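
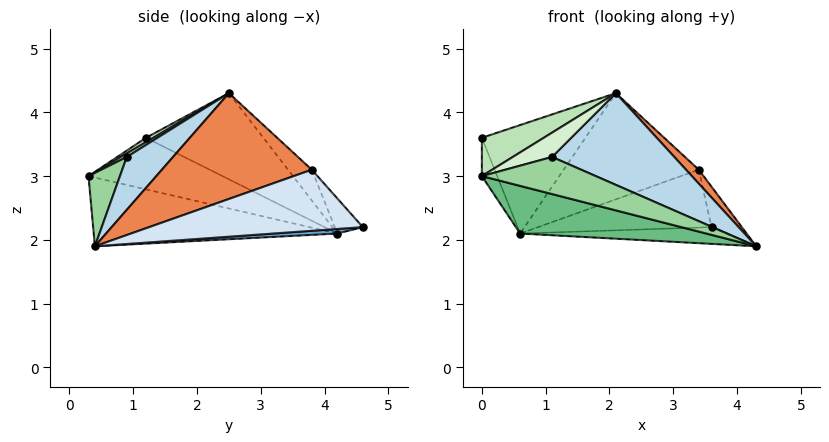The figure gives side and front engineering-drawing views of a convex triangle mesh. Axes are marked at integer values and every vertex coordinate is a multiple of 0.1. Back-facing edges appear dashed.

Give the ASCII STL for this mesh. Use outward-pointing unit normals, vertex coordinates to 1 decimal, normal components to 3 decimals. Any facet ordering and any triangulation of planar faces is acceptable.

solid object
 facet normal 0.023 0.075 -0.997
  outer loop
   vertex 0.6 4.2 2.1
   vertex 3.6 4.6 2.2
   vertex 4.3 0.4 1.9
  endloop
 endfacet
 facet normal -0.525 0.462 0.715
  outer loop
   vertex 0.6 4.2 2.1
   vertex 0.0 1.2 3.6
   vertex 2.1 2.5 4.3
  endloop
 endfacet
 facet normal 0.233 -0.616 0.753
  outer loop
   vertex 1.1 0.9 3.3
   vertex 4.3 0.4 1.9
   vertex 2.1 2.5 4.3
  endloop
 endfacet
 facet normal 0.936 0.133 0.326
  outer loop
   vertex 3.4 3.8 3.1
   vertex 4.3 0.4 1.9
   vertex 3.6 4.6 2.2
  endloop
 endfacet
 facet normal 0.709 -0.060 0.703
  outer loop
   vertex 3.4 3.8 3.1
   vertex 2.1 2.5 4.3
   vertex 4.3 0.4 1.9
  endloop
 endfacet
 facet normal -0.122 0.755 0.644
  outer loop
   vertex 3.4 3.8 3.1
   vertex 3.6 4.6 2.2
   vertex 0.6 4.2 2.1
  endloop
 endfacet
 facet normal -0.130 0.740 0.660
  outer loop
   vertex 3.4 3.8 3.1
   vertex 0.6 4.2 2.1
   vertex 2.1 2.5 4.3
  endloop
 endfacet
 facet normal -0.979 0.112 -0.168
  outer loop
   vertex 0.0 0.3 3.0
   vertex 0.0 1.2 3.6
   vertex 0.6 4.2 2.1
  endloop
 endfacet
 facet normal -0.240 -0.183 -0.953
  outer loop
   vertex 0.0 0.3 3.0
   vertex 0.6 4.2 2.1
   vertex 4.3 0.4 1.9
  endloop
 endfacet
 facet normal 0.193 -0.698 0.690
  outer loop
   vertex 0.0 0.3 3.0
   vertex 4.3 0.4 1.9
   vertex 1.1 0.9 3.3
  endloop
 endfacet
 facet normal 0.066 -0.553 0.830
  outer loop
   vertex 0.0 0.3 3.0
   vertex 2.1 2.5 4.3
   vertex 0.0 1.2 3.6
  endloop
 endfacet
 facet normal 0.085 -0.566 0.820
  outer loop
   vertex 0.0 0.3 3.0
   vertex 1.1 0.9 3.3
   vertex 2.1 2.5 4.3
  endloop
 endfacet
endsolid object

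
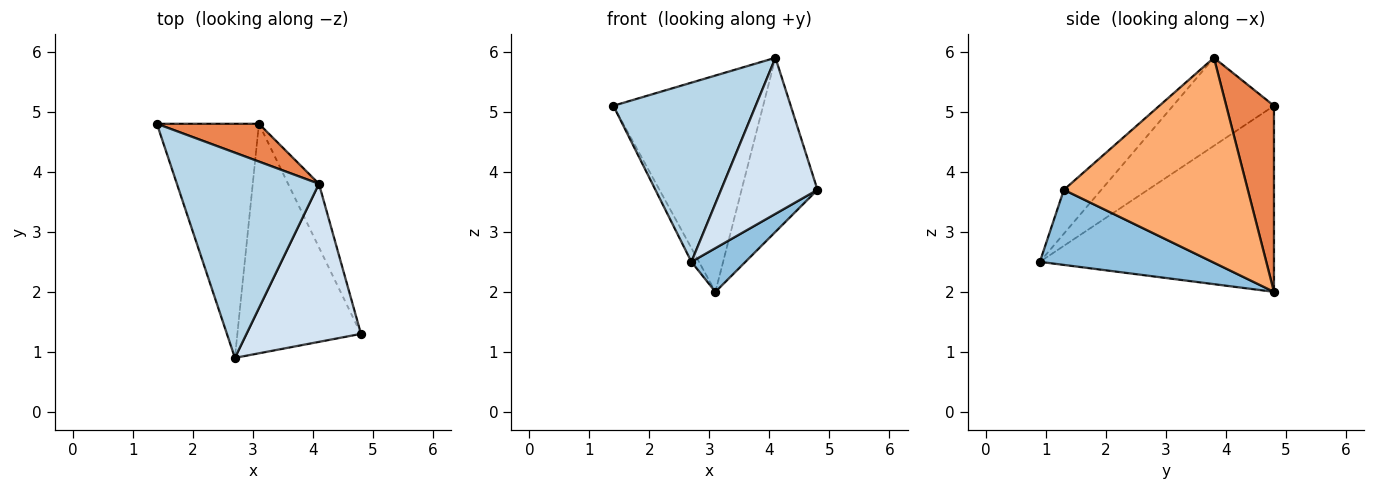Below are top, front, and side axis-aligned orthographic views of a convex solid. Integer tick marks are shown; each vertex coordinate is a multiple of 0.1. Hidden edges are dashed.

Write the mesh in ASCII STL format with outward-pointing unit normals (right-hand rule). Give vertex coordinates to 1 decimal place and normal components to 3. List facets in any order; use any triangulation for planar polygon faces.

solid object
 facet normal -0.876 0.028 -0.481
  outer loop
   vertex 3.1 4.8 2.0
   vertex 2.7 0.9 2.5
   vertex 1.4 4.8 5.1
  endloop
 endfacet
 facet normal 0.513 -0.161 -0.843
  outer loop
   vertex 3.1 4.8 2.0
   vertex 4.8 1.3 3.7
   vertex 2.7 0.9 2.5
  endloop
 endfacet
 facet normal -0.423 -0.596 0.683
  outer loop
   vertex 4.1 3.8 5.9
   vertex 1.4 4.8 5.1
   vertex 2.7 0.9 2.5
  endloop
 endfacet
 facet normal -0.263 -0.678 0.687
  outer loop
   vertex 4.1 3.8 5.9
   vertex 2.7 0.9 2.5
   vertex 4.8 1.3 3.7
  endloop
 endfacet
 facet normal 0.299 0.940 0.164
  outer loop
   vertex 4.1 3.8 5.9
   vertex 3.1 4.8 2.0
   vertex 1.4 4.8 5.1
  endloop
 endfacet
 facet normal 0.916 0.378 -0.138
  outer loop
   vertex 4.1 3.8 5.9
   vertex 4.8 1.3 3.7
   vertex 3.1 4.8 2.0
  endloop
 endfacet
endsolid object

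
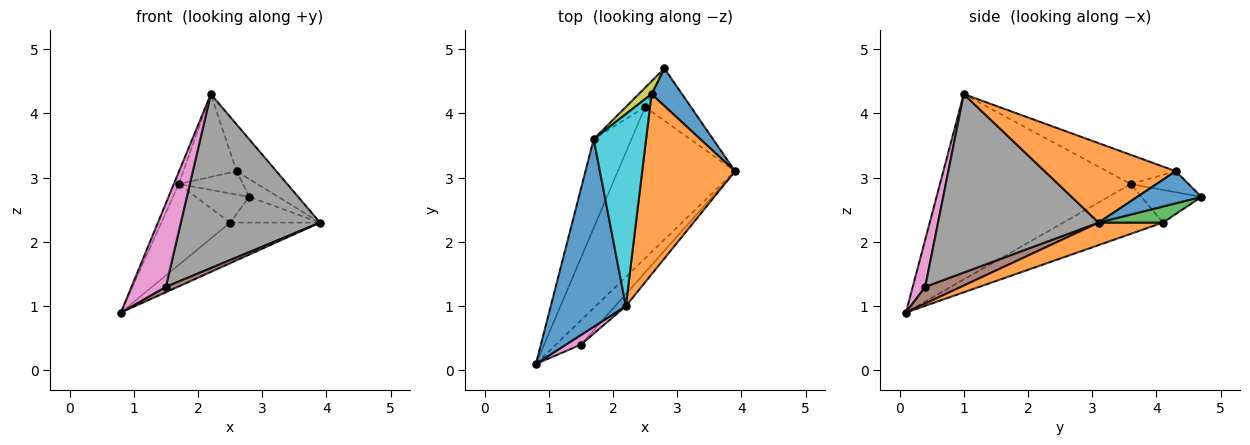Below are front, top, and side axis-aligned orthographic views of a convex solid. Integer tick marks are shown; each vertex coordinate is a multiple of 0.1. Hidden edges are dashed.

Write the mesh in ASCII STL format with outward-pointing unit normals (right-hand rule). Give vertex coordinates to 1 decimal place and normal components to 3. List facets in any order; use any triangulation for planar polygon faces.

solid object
 facet normal -0.927 0.024 0.375
  outer loop
   vertex 1.7 3.6 2.9
   vertex 0.8 0.1 0.9
   vertex 2.2 1.0 4.3
  endloop
 endfacet
 facet normal 0.182 0.255 -0.950
  outer loop
   vertex 2.5 4.1 2.3
   vertex 3.9 3.1 2.3
   vertex 0.8 0.1 0.9
  endloop
 endfacet
 facet normal 0.300 0.421 -0.856
  outer loop
   vertex 2.5 4.1 2.3
   vertex 2.8 4.7 2.7
   vertex 3.9 3.1 2.3
  endloop
 endfacet
 facet normal -0.698 0.482 -0.529
  outer loop
   vertex 2.5 4.1 2.3
   vertex 0.8 0.1 0.9
   vertex 1.7 3.6 2.9
  endloop
 endfacet
 facet normal -0.683 0.610 -0.402
  outer loop
   vertex 2.5 4.1 2.3
   vertex 1.7 3.6 2.9
   vertex 2.8 4.7 2.7
  endloop
 endfacet
 facet normal 0.545 -0.182 -0.818
  outer loop
   vertex 1.5 0.4 1.3
   vertex 0.8 0.1 0.9
   vertex 3.9 3.1 2.3
  endloop
 endfacet
 facet normal 0.339 -0.935 0.108
  outer loop
   vertex 1.5 0.4 1.3
   vertex 2.2 1.0 4.3
   vertex 0.8 0.1 0.9
  endloop
 endfacet
 facet normal 0.755 -0.654 -0.045
  outer loop
   vertex 1.5 0.4 1.3
   vertex 3.9 3.1 2.3
   vertex 2.2 1.0 4.3
  endloop
 endfacet
 facet normal -0.619 0.688 0.378
  outer loop
   vertex 2.6 4.3 3.1
   vertex 2.8 4.7 2.7
   vertex 1.7 3.6 2.9
  endloop
 endfacet
 facet normal -0.456 0.352 0.817
  outer loop
   vertex 2.6 4.3 3.1
   vertex 1.7 3.6 2.9
   vertex 2.2 1.0 4.3
  endloop
 endfacet
 facet normal 0.689 0.310 0.655
  outer loop
   vertex 2.6 4.3 3.1
   vertex 3.9 3.1 2.3
   vertex 2.8 4.7 2.7
  endloop
 endfacet
 facet normal 0.638 0.194 0.746
  outer loop
   vertex 2.6 4.3 3.1
   vertex 2.2 1.0 4.3
   vertex 3.9 3.1 2.3
  endloop
 endfacet
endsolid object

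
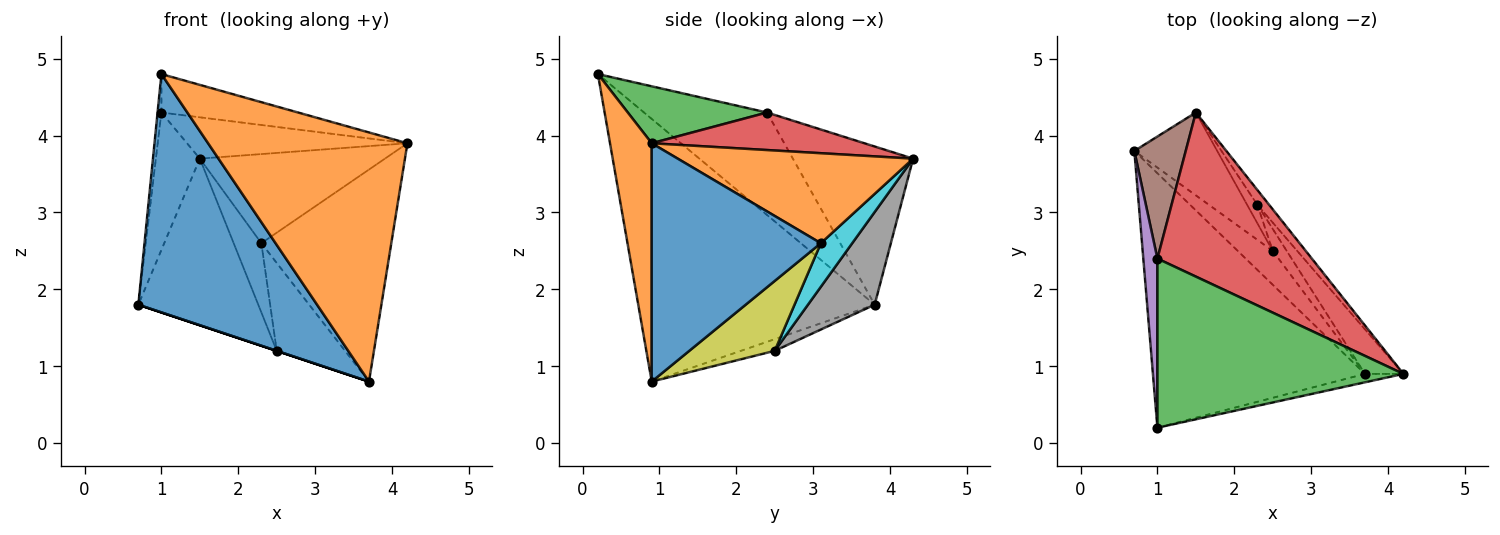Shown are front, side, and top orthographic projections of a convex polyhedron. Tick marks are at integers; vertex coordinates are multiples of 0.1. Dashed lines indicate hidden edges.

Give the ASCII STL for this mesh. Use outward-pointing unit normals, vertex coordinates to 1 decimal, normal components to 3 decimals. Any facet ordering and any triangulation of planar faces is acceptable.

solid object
 facet normal -0.671 -0.507 -0.541
  outer loop
   vertex 3.7 0.9 0.8
   vertex 1.0 0.2 4.8
   vertex 0.7 3.8 1.8
  endloop
 endfacet
 facet normal 0.205 -0.978 -0.033
  outer loop
   vertex 3.7 0.9 0.8
   vertex 4.2 0.9 3.9
   vertex 1.0 0.2 4.8
  endloop
 endfacet
 facet normal 0.220 0.216 0.951
  outer loop
   vertex 1.0 2.4 4.3
   vertex 1.0 0.2 4.8
   vertex 4.2 0.9 3.9
  endloop
 endfacet
 facet normal 0.229 0.238 0.944
  outer loop
   vertex 1.0 2.4 4.3
   vertex 4.2 0.9 3.9
   vertex 1.5 4.3 3.7
  endloop
 endfacet
 facet normal -0.990 0.031 0.136
  outer loop
   vertex 1.0 2.4 4.3
   vertex 0.7 3.8 1.8
   vertex 1.0 0.2 4.8
  endloop
 endfacet
 facet normal -0.898 0.329 0.292
  outer loop
   vertex 1.0 2.4 4.3
   vertex 1.5 4.3 3.7
   vertex 0.7 3.8 1.8
  endloop
 endfacet
 facet normal -0.316 0.000 -0.949
  outer loop
   vertex 2.5 2.5 1.2
   vertex 3.7 0.9 0.8
   vertex 0.7 3.8 1.8
  endloop
 endfacet
 facet normal 0.446 0.801 -0.399
  outer loop
   vertex 2.5 2.5 1.2
   vertex 0.7 3.8 1.8
   vertex 1.5 4.3 3.7
  endloop
 endfacet
 facet normal 0.772 0.617 -0.154
  outer loop
   vertex 2.3 3.1 2.6
   vertex 3.7 0.9 0.8
   vertex 2.5 2.5 1.2
  endloop
 endfacet
 facet normal 0.738 0.652 -0.174
  outer loop
   vertex 2.3 3.1 2.6
   vertex 2.5 2.5 1.2
   vertex 1.5 4.3 3.7
  endloop
 endfacet
 facet normal 0.787 0.604 -0.127
  outer loop
   vertex 2.3 3.1 2.6
   vertex 4.2 0.9 3.9
   vertex 3.7 0.9 0.8
  endloop
 endfacet
 facet normal 0.782 0.615 -0.102
  outer loop
   vertex 2.3 3.1 2.6
   vertex 1.5 4.3 3.7
   vertex 4.2 0.9 3.9
  endloop
 endfacet
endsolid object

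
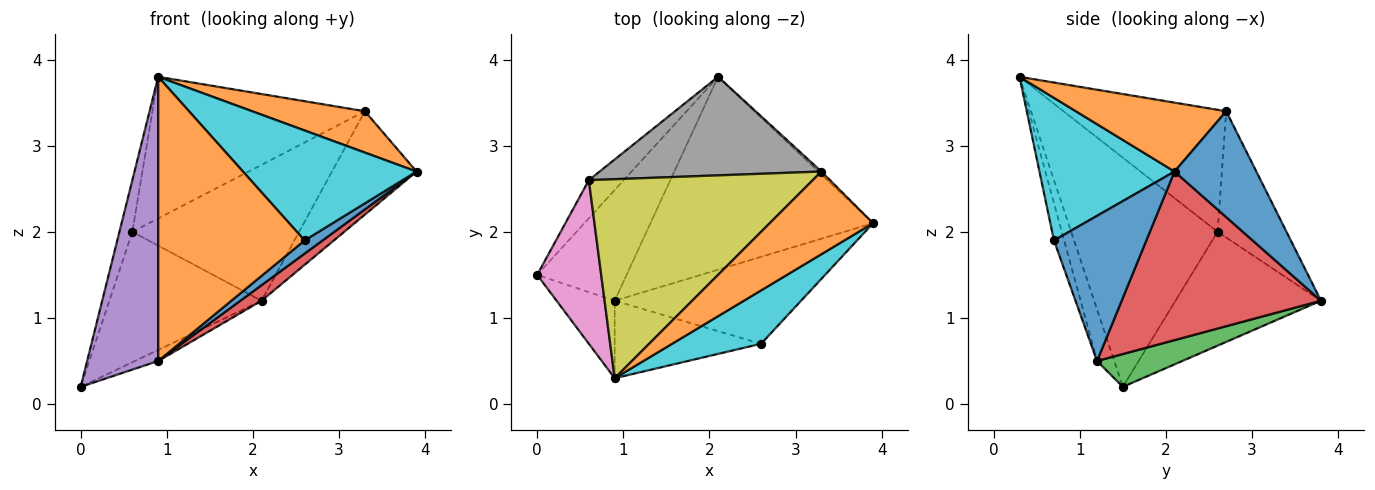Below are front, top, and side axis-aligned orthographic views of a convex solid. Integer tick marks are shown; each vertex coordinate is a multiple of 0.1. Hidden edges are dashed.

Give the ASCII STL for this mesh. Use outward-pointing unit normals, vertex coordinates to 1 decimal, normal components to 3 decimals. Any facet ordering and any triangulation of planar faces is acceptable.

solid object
 facet normal 0.695 0.719 -0.020
  outer loop
   vertex 3.3 2.7 3.4
   vertex 3.9 2.1 2.7
   vertex 2.1 3.8 1.2
  endloop
 endfacet
 facet normal 0.512 -0.384 0.768
  outer loop
   vertex 3.3 2.7 3.4
   vertex 0.9 0.3 3.8
   vertex 3.9 2.1 2.7
  endloop
 endfacet
 facet normal 0.343 0.093 -0.935
  outer loop
   vertex 0.9 1.2 0.5
   vertex 0.0 1.5 0.2
   vertex 2.1 3.8 1.2
  endloop
 endfacet
 facet normal 0.603 -0.064 -0.796
  outer loop
   vertex 0.9 1.2 0.5
   vertex 2.1 3.8 1.2
   vertex 3.9 2.1 2.7
  endloop
 endfacet
 facet normal -0.228 -0.939 -0.256
  outer loop
   vertex 0.9 1.2 0.5
   vertex 0.9 0.3 3.8
   vertex 0.0 1.5 0.2
  endloop
 endfacet
 facet normal -0.676 0.707 -0.207
  outer loop
   vertex 0.6 2.6 2.0
   vertex 2.1 3.8 1.2
   vertex 0.0 1.5 0.2
  endloop
 endfacet
 facet normal -0.960 0.085 0.268
  outer loop
   vertex 0.6 2.6 2.0
   vertex 0.0 1.5 0.2
   vertex 0.9 0.3 3.8
  endloop
 endfacet
 facet normal -0.317 0.768 0.557
  outer loop
   vertex 0.6 2.6 2.0
   vertex 3.3 2.7 3.4
   vertex 2.1 3.8 1.2
  endloop
 endfacet
 facet normal -0.406 0.530 0.745
  outer loop
   vertex 0.6 2.6 2.0
   vertex 0.9 0.3 3.8
   vertex 3.3 2.7 3.4
  endloop
 endfacet
 facet normal 0.573 -0.737 0.358
  outer loop
   vertex 2.6 0.7 1.9
   vertex 3.9 2.1 2.7
   vertex 0.9 0.3 3.8
  endloop
 endfacet
 facet normal 0.610 -0.119 -0.783
  outer loop
   vertex 2.6 0.7 1.9
   vertex 0.9 1.2 0.5
   vertex 3.9 2.1 2.7
  endloop
 endfacet
 facet normal -0.067 -0.963 -0.263
  outer loop
   vertex 2.6 0.7 1.9
   vertex 0.9 0.3 3.8
   vertex 0.9 1.2 0.5
  endloop
 endfacet
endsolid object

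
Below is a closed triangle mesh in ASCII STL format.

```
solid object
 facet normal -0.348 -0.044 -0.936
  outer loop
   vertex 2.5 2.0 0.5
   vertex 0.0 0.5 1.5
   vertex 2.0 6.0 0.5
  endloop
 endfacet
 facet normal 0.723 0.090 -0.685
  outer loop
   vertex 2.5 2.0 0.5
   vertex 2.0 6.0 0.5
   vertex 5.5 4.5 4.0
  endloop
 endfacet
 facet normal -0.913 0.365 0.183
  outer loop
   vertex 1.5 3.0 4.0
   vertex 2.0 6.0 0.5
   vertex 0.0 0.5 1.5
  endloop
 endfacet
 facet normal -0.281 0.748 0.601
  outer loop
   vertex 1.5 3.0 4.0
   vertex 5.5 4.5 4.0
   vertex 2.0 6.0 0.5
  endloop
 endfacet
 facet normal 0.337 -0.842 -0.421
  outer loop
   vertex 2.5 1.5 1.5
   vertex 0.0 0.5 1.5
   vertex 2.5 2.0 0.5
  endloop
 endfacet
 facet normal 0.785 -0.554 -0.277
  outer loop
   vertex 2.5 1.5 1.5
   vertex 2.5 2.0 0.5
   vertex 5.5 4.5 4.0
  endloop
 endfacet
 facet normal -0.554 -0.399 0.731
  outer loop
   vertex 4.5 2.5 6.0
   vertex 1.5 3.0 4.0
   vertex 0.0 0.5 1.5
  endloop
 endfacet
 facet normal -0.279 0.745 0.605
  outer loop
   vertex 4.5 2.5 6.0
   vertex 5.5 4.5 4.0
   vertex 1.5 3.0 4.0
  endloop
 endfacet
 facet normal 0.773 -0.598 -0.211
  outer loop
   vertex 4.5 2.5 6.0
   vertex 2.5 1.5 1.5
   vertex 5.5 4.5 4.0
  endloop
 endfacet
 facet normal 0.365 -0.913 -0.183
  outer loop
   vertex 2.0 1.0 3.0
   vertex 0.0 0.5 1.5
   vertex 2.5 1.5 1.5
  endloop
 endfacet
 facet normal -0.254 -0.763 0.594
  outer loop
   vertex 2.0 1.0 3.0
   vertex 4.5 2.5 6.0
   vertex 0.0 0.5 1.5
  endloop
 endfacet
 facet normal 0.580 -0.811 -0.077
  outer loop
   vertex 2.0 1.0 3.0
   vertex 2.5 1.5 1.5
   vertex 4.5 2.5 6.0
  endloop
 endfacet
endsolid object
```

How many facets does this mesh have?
12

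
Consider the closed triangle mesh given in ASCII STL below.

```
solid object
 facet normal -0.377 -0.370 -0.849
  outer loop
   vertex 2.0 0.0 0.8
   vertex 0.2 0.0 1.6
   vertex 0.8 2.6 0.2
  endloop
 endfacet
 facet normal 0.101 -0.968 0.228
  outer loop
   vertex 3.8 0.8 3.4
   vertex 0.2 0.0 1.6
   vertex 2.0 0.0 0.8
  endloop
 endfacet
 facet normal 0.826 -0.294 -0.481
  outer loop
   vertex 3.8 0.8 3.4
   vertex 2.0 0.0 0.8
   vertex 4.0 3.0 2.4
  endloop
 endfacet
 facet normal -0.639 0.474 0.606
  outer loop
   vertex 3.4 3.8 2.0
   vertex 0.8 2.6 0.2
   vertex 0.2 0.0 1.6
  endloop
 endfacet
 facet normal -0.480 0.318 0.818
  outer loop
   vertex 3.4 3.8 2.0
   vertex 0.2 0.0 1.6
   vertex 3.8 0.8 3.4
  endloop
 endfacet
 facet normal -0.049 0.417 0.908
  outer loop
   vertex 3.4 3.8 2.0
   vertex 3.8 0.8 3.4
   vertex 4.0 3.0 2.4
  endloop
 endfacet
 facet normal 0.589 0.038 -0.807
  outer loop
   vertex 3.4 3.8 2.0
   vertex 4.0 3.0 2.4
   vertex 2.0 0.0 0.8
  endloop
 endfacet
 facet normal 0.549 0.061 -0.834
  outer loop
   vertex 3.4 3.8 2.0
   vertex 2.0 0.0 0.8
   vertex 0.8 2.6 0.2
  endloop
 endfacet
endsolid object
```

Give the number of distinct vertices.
6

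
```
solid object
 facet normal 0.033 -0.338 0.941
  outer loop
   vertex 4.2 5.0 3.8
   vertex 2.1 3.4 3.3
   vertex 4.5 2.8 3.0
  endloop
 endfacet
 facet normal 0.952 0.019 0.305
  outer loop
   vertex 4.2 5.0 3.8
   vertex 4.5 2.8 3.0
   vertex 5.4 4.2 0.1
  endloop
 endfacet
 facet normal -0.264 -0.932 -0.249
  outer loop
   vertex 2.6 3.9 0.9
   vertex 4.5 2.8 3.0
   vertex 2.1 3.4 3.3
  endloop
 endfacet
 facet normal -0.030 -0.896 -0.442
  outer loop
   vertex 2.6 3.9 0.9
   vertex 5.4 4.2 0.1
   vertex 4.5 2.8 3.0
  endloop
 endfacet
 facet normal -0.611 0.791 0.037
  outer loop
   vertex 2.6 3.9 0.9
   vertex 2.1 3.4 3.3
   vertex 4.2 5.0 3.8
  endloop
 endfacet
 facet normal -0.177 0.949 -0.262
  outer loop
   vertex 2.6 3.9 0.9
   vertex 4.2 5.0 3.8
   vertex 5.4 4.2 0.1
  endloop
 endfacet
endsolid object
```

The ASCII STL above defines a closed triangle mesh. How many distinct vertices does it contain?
5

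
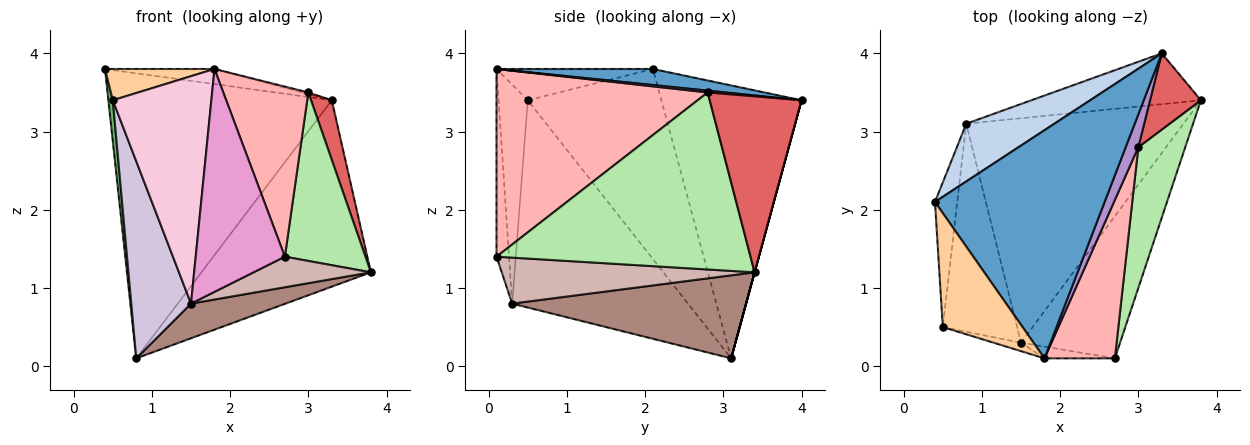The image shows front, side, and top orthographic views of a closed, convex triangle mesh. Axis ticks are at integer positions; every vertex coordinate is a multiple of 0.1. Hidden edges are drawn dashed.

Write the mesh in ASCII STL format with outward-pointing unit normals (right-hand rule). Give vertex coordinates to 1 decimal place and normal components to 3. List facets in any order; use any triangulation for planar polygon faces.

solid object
 facet normal 0.094 0.066 0.993
  outer loop
   vertex 3.3 4.0 3.4
   vertex 0.4 2.1 3.8
   vertex 1.8 0.1 3.8
  endloop
 endfacet
 facet normal -0.524 0.835 0.169
  outer loop
   vertex 3.3 4.0 3.4
   vertex 0.8 3.1 0.1
   vertex 0.4 2.1 3.8
  endloop
 endfacet
 facet normal 0.000 0.965 -0.263
  outer loop
   vertex 3.3 4.0 3.4
   vertex 3.8 3.4 1.2
   vertex 0.8 3.1 0.1
  endloop
 endfacet
 facet normal -0.354 -0.248 0.902
  outer loop
   vertex 0.5 0.5 3.4
   vertex 1.8 0.1 3.8
   vertex 0.4 2.1 3.8
  endloop
 endfacet
 facet normal -0.993 -0.033 -0.116
  outer loop
   vertex 0.5 0.5 3.4
   vertex 0.4 2.1 3.8
   vertex 0.8 3.1 0.1
  endloop
 endfacet
 facet normal 0.924 -0.293 0.245
  outer loop
   vertex 3.0 2.8 3.5
   vertex 2.7 0.1 1.4
   vertex 3.8 3.4 1.2
  endloop
 endfacet
 facet normal 0.939 -0.212 0.271
  outer loop
   vertex 3.0 2.8 3.5
   vertex 3.8 3.4 1.2
   vertex 3.3 4.0 3.4
  endloop
 endfacet
 facet normal 0.876 -0.353 0.329
  outer loop
   vertex 3.0 2.8 3.5
   vertex 1.8 0.1 3.8
   vertex 2.7 0.1 1.4
  endloop
 endfacet
 facet normal 0.141 0.047 0.989
  outer loop
   vertex 3.0 2.8 3.5
   vertex 3.3 4.0 3.4
   vertex 1.8 0.1 3.8
  endloop
 endfacet
 facet normal -0.897 -0.305 -0.321
  outer loop
   vertex 1.5 0.3 0.8
   vertex 0.5 0.5 3.4
   vertex 0.8 3.1 0.1
  endloop
 endfacet
 facet normal 0.353 -0.143 -0.925
  outer loop
   vertex 1.5 0.3 0.8
   vertex 0.8 3.1 0.1
   vertex 3.8 3.4 1.2
  endloop
 endfacet
 facet normal 0.413 -0.192 -0.890
  outer loop
   vertex 1.5 0.3 0.8
   vertex 3.8 3.4 1.2
   vertex 2.7 0.1 1.4
  endloop
 endfacet
 facet normal -0.139 -0.989 -0.052
  outer loop
   vertex 1.5 0.3 0.8
   vertex 2.7 0.1 1.4
   vertex 1.8 0.1 3.8
  endloop
 endfacet
 facet normal -0.284 -0.958 -0.035
  outer loop
   vertex 1.5 0.3 0.8
   vertex 1.8 0.1 3.8
   vertex 0.5 0.5 3.4
  endloop
 endfacet
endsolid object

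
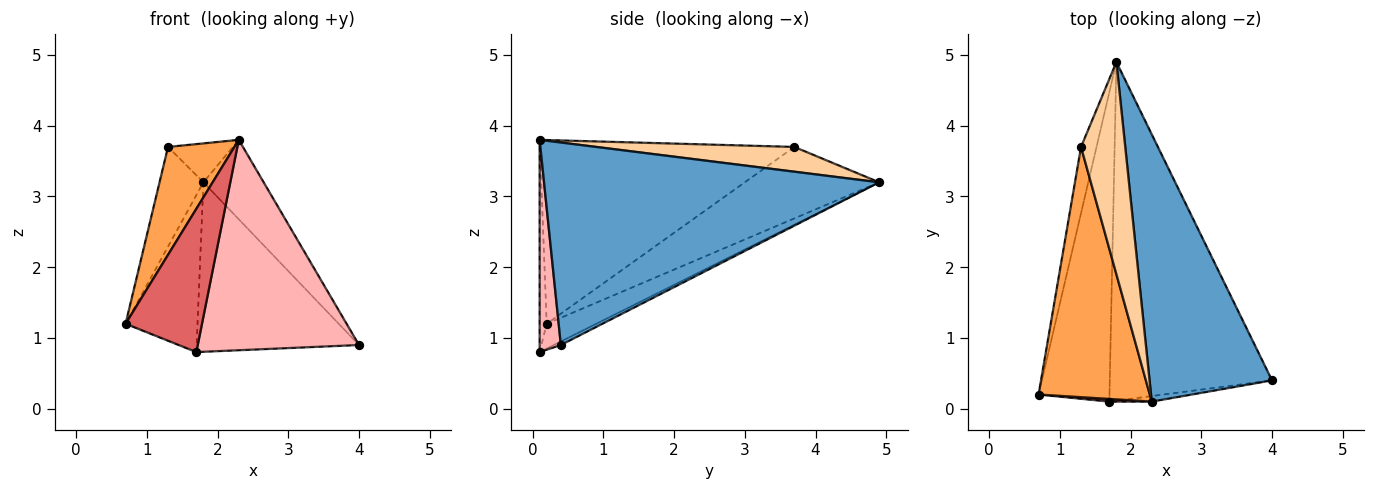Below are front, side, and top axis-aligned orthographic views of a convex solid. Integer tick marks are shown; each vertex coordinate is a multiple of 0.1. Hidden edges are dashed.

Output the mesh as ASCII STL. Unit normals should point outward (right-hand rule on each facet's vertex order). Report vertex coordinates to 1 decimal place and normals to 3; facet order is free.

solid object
 facet normal 0.846 0.152 0.511
  outer loop
   vertex 2.3 0.1 3.8
   vertex 4.0 0.4 0.9
   vertex 1.8 4.9 3.2
  endloop
 endfacet
 facet normal -0.931 0.304 -0.202
  outer loop
   vertex 1.3 3.7 3.7
   vertex 1.8 4.9 3.2
   vertex 0.7 0.2 1.2
  endloop
 endfacet
 facet normal -0.835 -0.218 0.505
  outer loop
   vertex 1.3 3.7 3.7
   vertex 0.7 0.2 1.2
   vertex 2.3 0.1 3.8
  endloop
 endfacet
 facet normal 0.482 0.158 0.862
  outer loop
   vertex 1.3 3.7 3.7
   vertex 2.3 0.1 3.8
   vertex 1.8 4.9 3.2
  endloop
 endfacet
 facet normal -0.297 0.432 -0.851
  outer loop
   vertex 1.7 0.1 0.8
   vertex 0.7 0.2 1.2
   vertex 1.8 4.9 3.2
  endloop
 endfacet
 facet normal -0.019 0.447 -0.894
  outer loop
   vertex 1.7 0.1 0.8
   vertex 1.8 4.9 3.2
   vertex 4.0 0.4 0.9
  endloop
 endfacet
 facet normal -0.092 -0.996 0.018
  outer loop
   vertex 1.7 0.1 0.8
   vertex 2.3 0.1 3.8
   vertex 0.7 0.2 1.2
  endloop
 endfacet
 facet normal 0.130 -0.991 -0.026
  outer loop
   vertex 1.7 0.1 0.8
   vertex 4.0 0.4 0.9
   vertex 2.3 0.1 3.8
  endloop
 endfacet
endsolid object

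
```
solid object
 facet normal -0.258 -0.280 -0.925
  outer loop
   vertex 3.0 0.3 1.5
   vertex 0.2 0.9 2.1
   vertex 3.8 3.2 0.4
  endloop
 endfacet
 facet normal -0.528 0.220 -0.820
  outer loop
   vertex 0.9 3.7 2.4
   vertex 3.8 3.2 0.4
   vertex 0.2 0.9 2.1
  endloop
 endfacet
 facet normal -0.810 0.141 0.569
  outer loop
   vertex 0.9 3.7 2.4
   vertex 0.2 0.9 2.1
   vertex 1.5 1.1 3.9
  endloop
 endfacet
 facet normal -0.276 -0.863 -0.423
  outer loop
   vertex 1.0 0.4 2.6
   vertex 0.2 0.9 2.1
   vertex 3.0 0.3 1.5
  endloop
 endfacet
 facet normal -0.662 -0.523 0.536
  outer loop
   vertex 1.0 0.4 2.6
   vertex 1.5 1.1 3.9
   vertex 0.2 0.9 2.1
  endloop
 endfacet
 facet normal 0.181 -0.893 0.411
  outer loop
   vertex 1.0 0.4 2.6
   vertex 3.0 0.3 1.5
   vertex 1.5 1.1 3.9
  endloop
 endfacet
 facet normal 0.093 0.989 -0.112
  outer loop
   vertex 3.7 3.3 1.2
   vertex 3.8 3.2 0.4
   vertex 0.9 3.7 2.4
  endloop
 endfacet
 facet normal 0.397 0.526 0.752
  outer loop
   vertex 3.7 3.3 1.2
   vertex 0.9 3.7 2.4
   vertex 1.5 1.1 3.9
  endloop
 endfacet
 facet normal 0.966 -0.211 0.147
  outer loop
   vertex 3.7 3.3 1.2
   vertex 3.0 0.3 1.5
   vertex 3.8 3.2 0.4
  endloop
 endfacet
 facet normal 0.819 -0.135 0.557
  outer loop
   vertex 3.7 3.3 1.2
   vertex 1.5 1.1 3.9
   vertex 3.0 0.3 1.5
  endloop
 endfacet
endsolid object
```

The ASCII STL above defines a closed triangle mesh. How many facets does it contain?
10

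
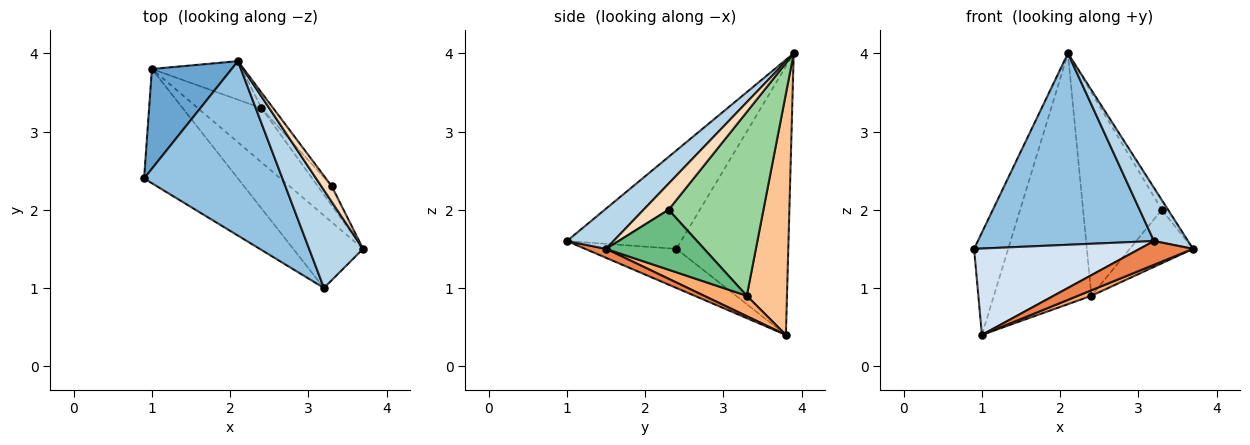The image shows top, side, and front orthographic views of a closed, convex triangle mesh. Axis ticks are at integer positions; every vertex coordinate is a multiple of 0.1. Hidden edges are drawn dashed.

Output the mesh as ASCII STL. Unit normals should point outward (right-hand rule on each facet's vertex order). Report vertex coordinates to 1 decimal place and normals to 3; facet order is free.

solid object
 facet normal -0.920 0.280 0.273
  outer loop
   vertex 1.0 3.8 0.4
   vertex 0.9 2.4 1.5
   vertex 2.1 3.9 4.0
  endloop
 endfacet
 facet normal -0.432 -0.667 0.607
  outer loop
   vertex 3.2 1.0 1.6
   vertex 2.1 3.9 4.0
   vertex 0.9 2.4 1.5
  endloop
 endfacet
 facet normal 0.547 -0.400 0.735
  outer loop
   vertex 3.2 1.0 1.6
   vertex 3.7 1.5 1.5
   vertex 2.1 3.9 4.0
  endloop
 endfacet
 facet normal -0.315 -0.572 -0.757
  outer loop
   vertex 3.2 1.0 1.6
   vertex 0.9 2.4 1.5
   vertex 1.0 3.8 0.4
  endloop
 endfacet
 facet normal 0.121 -0.309 -0.943
  outer loop
   vertex 3.2 1.0 1.6
   vertex 1.0 3.8 0.4
   vertex 3.7 1.5 1.5
  endloop
 endfacet
 facet normal 0.304 -0.096 -0.948
  outer loop
   vertex 2.4 3.3 0.9
   vertex 3.7 1.5 1.5
   vertex 1.0 3.8 0.4
  endloop
 endfacet
 facet normal 0.377 0.915 -0.141
  outer loop
   vertex 2.4 3.3 0.9
   vertex 1.0 3.8 0.4
   vertex 2.1 3.9 4.0
  endloop
 endfacet
 facet normal 0.904 0.226 0.362
  outer loop
   vertex 3.3 2.3 2.0
   vertex 2.1 3.9 4.0
   vertex 3.7 1.5 1.5
  endloop
 endfacet
 facet normal 0.825 0.532 -0.191
  outer loop
   vertex 3.3 2.3 2.0
   vertex 3.7 1.5 1.5
   vertex 2.4 3.3 0.9
  endloop
 endfacet
 facet normal 0.769 0.638 -0.049
  outer loop
   vertex 3.3 2.3 2.0
   vertex 2.4 3.3 0.9
   vertex 2.1 3.9 4.0
  endloop
 endfacet
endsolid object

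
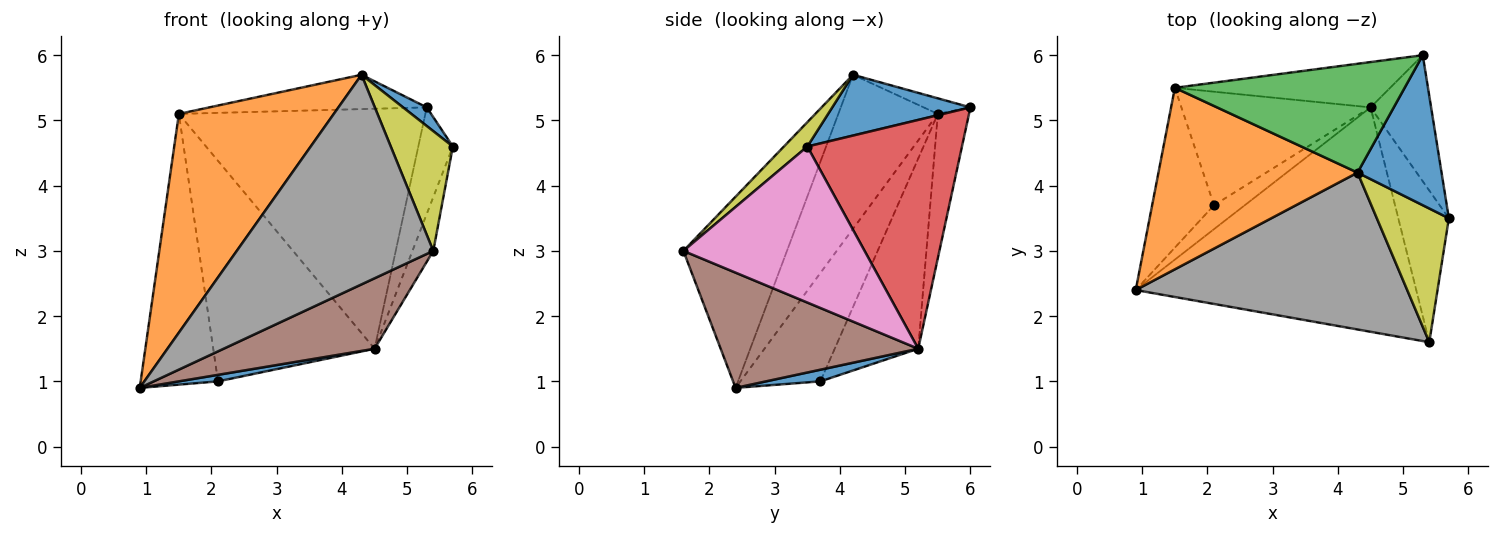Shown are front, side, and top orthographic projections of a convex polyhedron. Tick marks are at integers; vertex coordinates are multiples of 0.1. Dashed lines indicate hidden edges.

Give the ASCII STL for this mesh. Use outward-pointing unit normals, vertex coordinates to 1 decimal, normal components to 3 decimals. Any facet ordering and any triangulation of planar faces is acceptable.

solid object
 facet normal 0.583 -0.100 0.806
  outer loop
   vertex 4.3 4.2 5.7
   vertex 5.7 3.5 4.6
   vertex 5.3 6.0 5.2
  endloop
 endfacet
 facet normal -0.443 -0.690 0.573
  outer loop
   vertex 1.5 5.5 5.1
   vertex 0.9 2.4 0.9
   vertex 4.3 4.2 5.7
  endloop
 endfacet
 facet normal -0.065 0.300 0.952
  outer loop
   vertex 1.5 5.5 5.1
   vertex 4.3 4.2 5.7
   vertex 5.3 6.0 5.2
  endloop
 endfacet
 facet normal 0.945 0.211 -0.250
  outer loop
   vertex 4.5 5.2 1.5
   vertex 5.3 6.0 5.2
   vertex 5.7 3.5 4.6
  endloop
 endfacet
 facet normal -0.123 0.975 -0.184
  outer loop
   vertex 4.5 5.2 1.5
   vertex 1.5 5.5 5.1
   vertex 5.3 6.0 5.2
  endloop
 endfacet
 facet normal 0.365 -0.279 -0.888
  outer loop
   vertex 5.4 1.6 3.0
   vertex 0.9 2.4 0.9
   vertex 4.5 5.2 1.5
  endloop
 endfacet
 facet normal 0.946 0.109 -0.306
  outer loop
   vertex 5.4 1.6 3.0
   vertex 4.5 5.2 1.5
   vertex 5.7 3.5 4.6
  endloop
 endfacet
 facet normal -0.389 -0.738 0.552
  outer loop
   vertex 5.4 1.6 3.0
   vertex 4.3 4.2 5.7
   vertex 0.9 2.4 0.9
  endloop
 endfacet
 facet normal 0.244 -0.647 0.722
  outer loop
   vertex 5.4 1.6 3.0
   vertex 5.7 3.5 4.6
   vertex 4.3 4.2 5.7
  endloop
 endfacet
 facet normal -0.665 0.643 -0.380
  outer loop
   vertex 2.1 3.7 1.0
   vertex 0.9 2.4 0.9
   vertex 1.5 5.5 5.1
  endloop
 endfacet
 facet normal 0.343 -0.247 -0.906
  outer loop
   vertex 2.1 3.7 1.0
   vertex 4.5 5.2 1.5
   vertex 0.9 2.4 0.9
  endloop
 endfacet
 facet normal -0.418 0.808 -0.416
  outer loop
   vertex 2.1 3.7 1.0
   vertex 1.5 5.5 5.1
   vertex 4.5 5.2 1.5
  endloop
 endfacet
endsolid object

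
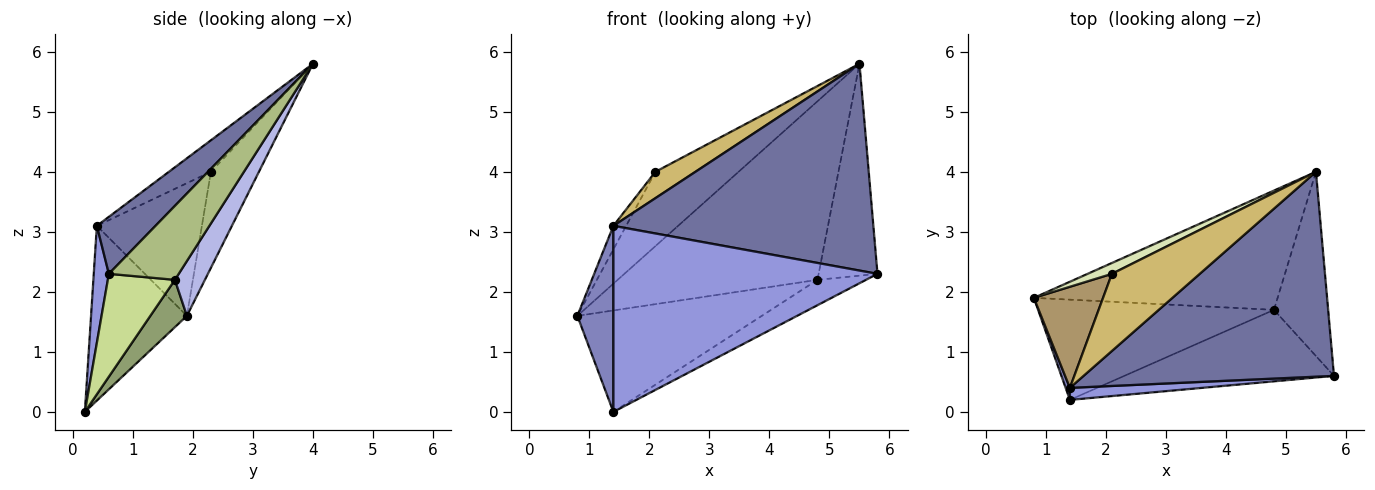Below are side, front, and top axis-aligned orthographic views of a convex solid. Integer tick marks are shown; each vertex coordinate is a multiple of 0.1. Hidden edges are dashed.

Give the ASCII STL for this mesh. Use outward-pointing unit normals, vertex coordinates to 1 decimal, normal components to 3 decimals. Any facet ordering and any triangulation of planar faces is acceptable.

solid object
 facet normal 0.158 -0.701 0.695
  outer loop
   vertex 1.4 0.4 3.1
   vertex 5.8 0.6 2.3
   vertex 5.5 4.0 5.8
  endloop
 endfacet
 facet normal -0.936 -0.352 0.023
  outer loop
   vertex 1.4 0.4 3.1
   vertex 0.8 1.9 1.6
   vertex 1.4 0.2 0.0
  endloop
 endfacet
 facet normal 0.057 -0.996 0.064
  outer loop
   vertex 1.4 0.4 3.1
   vertex 1.4 0.2 0.0
   vertex 5.8 0.6 2.3
  endloop
 endfacet
 facet normal 0.124 0.825 -0.551
  outer loop
   vertex 4.8 1.7 2.2
   vertex 0.8 1.9 1.6
   vertex 5.5 4.0 5.8
  endloop
 endfacet
 facet normal 0.140 0.704 -0.696
  outer loop
   vertex 4.8 1.7 2.2
   vertex 1.4 0.2 0.0
   vertex 0.8 1.9 1.6
  endloop
 endfacet
 facet normal 0.667 0.562 -0.489
  outer loop
   vertex 4.8 1.7 2.2
   vertex 5.5 4.0 5.8
   vertex 5.8 0.6 2.3
  endloop
 endfacet
 facet normal 0.420 0.304 -0.855
  outer loop
   vertex 4.8 1.7 2.2
   vertex 5.8 0.6 2.3
   vertex 1.4 0.2 0.0
  endloop
 endfacet
 facet normal -0.496 0.859 0.125
  outer loop
   vertex 2.1 2.3 4.0
   vertex 5.5 4.0 5.8
   vertex 0.8 1.9 1.6
  endloop
 endfacet
 facet normal -0.882 0.107 0.460
  outer loop
   vertex 2.1 2.3 4.0
   vertex 0.8 1.9 1.6
   vertex 1.4 0.4 3.1
  endloop
 endfacet
 facet normal -0.321 -0.306 0.896
  outer loop
   vertex 2.1 2.3 4.0
   vertex 1.4 0.4 3.1
   vertex 5.5 4.0 5.8
  endloop
 endfacet
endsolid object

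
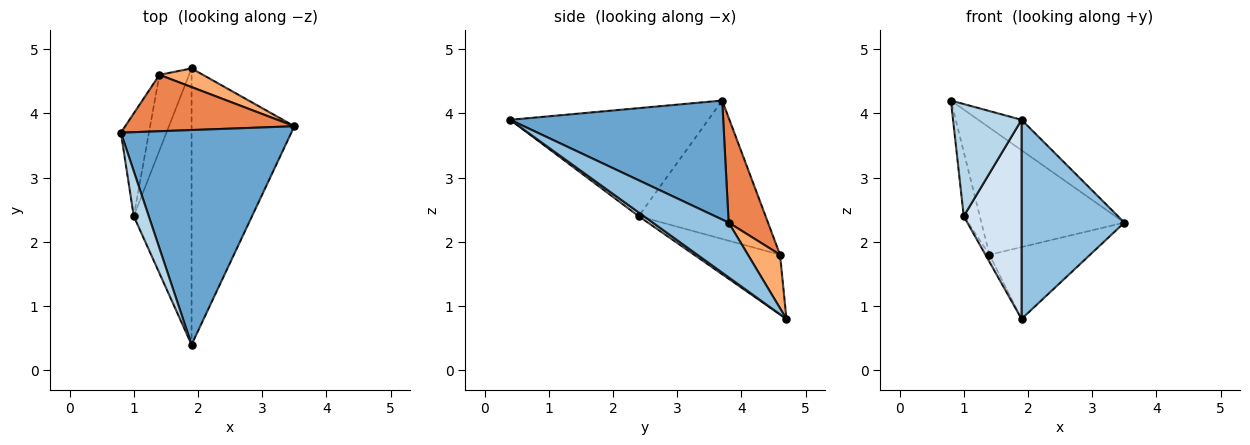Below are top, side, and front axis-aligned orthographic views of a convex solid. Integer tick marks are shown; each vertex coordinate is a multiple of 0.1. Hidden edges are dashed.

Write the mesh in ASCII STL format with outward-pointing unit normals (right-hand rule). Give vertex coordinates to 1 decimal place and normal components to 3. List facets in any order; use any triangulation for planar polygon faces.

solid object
 facet normal 0.569 0.116 0.814
  outer loop
   vertex 1.9 0.4 3.9
   vertex 3.5 3.8 2.3
   vertex 0.8 3.7 4.2
  endloop
 endfacet
 facet normal 0.396 -0.537 -0.745
  outer loop
   vertex 1.9 4.7 0.8
   vertex 3.5 3.8 2.3
   vertex 1.9 0.4 3.9
  endloop
 endfacet
 facet normal -0.937 -0.324 0.130
  outer loop
   vertex 1.0 2.4 2.4
   vertex 1.9 0.4 3.9
   vertex 0.8 3.7 4.2
  endloop
 endfacet
 facet normal 0.052 -0.584 -0.810
  outer loop
   vertex 1.0 2.4 2.4
   vertex 1.9 4.7 0.8
   vertex 1.9 0.4 3.9
  endloop
 endfacet
 facet normal 0.244 0.886 0.393
  outer loop
   vertex 1.4 4.6 1.8
   vertex 0.8 3.7 4.2
   vertex 3.5 3.8 2.3
  endloop
 endfacet
 facet normal 0.295 0.925 0.240
  outer loop
   vertex 1.4 4.6 1.8
   vertex 3.5 3.8 2.3
   vertex 1.9 4.7 0.8
  endloop
 endfacet
 facet normal -0.973 0.123 -0.197
  outer loop
   vertex 1.4 4.6 1.8
   vertex 1.0 2.4 2.4
   vertex 0.8 3.7 4.2
  endloop
 endfacet
 facet normal -0.895 0.042 -0.443
  outer loop
   vertex 1.4 4.6 1.8
   vertex 1.9 4.7 0.8
   vertex 1.0 2.4 2.4
  endloop
 endfacet
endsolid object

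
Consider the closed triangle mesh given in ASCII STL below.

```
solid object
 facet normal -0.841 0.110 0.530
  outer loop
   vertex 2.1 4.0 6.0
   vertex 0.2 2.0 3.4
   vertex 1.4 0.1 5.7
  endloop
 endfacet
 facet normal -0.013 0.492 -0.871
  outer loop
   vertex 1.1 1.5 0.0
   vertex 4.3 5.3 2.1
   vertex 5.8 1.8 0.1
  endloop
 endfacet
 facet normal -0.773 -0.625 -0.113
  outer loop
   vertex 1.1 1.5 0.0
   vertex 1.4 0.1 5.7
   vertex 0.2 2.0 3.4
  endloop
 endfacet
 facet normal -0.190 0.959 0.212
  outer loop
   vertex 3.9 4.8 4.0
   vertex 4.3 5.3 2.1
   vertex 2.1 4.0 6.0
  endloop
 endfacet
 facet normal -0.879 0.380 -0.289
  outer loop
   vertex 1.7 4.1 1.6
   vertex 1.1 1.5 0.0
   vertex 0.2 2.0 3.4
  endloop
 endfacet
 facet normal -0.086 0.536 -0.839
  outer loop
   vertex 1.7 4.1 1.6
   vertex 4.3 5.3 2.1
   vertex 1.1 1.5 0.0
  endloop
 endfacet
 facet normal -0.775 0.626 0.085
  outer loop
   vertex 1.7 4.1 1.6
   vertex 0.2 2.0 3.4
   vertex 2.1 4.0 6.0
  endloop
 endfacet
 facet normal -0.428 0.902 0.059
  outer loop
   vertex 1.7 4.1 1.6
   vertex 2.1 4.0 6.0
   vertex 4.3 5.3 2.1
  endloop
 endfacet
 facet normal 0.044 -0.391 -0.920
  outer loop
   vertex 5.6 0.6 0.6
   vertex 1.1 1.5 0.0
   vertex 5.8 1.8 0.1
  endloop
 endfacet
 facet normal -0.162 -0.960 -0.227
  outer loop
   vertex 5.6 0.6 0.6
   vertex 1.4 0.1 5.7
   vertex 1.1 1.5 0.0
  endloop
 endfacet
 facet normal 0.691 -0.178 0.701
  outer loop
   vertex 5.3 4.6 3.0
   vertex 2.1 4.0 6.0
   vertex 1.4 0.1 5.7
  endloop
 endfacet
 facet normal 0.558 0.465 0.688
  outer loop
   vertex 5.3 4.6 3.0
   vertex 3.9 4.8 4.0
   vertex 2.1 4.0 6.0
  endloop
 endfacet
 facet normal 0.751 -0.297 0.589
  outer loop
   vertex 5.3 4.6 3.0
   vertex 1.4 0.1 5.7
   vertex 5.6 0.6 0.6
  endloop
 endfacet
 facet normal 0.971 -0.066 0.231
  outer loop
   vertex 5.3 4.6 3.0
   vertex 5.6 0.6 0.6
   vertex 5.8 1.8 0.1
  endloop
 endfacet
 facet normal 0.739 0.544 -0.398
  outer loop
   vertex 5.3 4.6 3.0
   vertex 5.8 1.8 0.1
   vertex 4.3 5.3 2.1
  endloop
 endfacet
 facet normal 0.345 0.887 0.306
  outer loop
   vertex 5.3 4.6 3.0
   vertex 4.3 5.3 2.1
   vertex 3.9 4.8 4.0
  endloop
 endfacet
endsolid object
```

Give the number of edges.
24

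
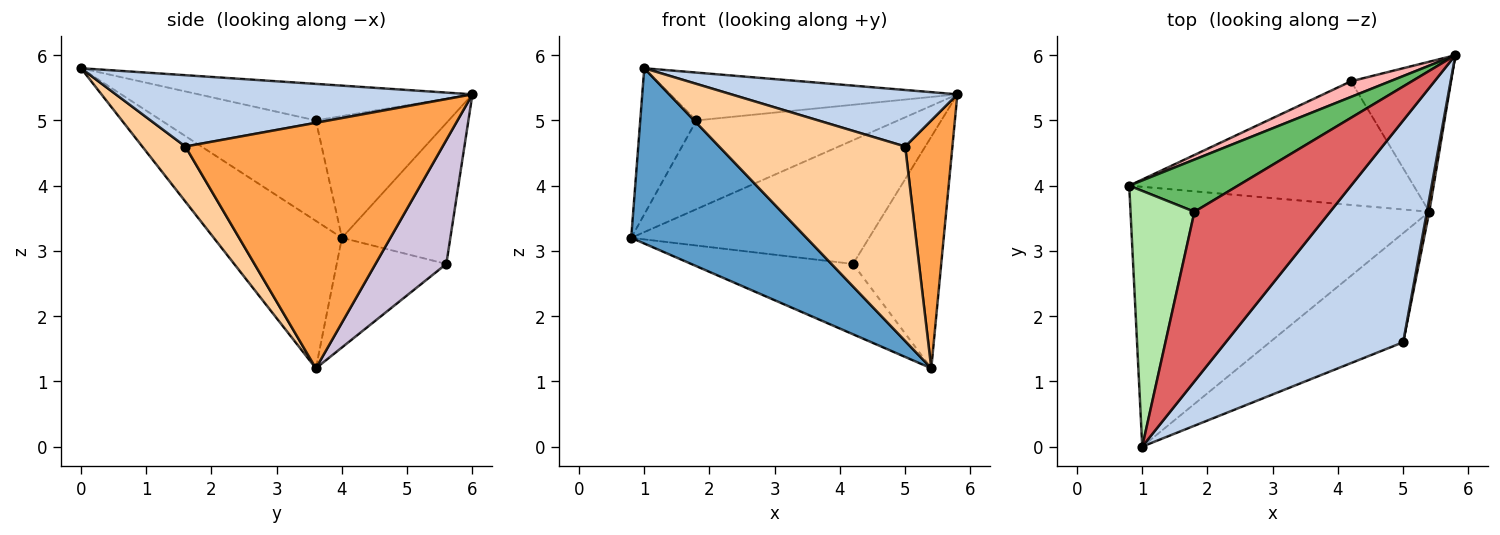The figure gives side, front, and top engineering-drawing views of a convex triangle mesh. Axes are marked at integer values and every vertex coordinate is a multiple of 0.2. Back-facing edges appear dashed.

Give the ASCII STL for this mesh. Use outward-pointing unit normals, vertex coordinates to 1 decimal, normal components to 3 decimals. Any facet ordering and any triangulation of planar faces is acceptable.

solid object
 facet normal -0.379 -0.518 -0.767
  outer loop
   vertex 5.4 3.6 1.2
   vertex 1.0 0.0 5.8
   vertex 0.8 4.0 3.2
  endloop
 endfacet
 facet normal 0.363 -0.230 0.903
  outer loop
   vertex 5.0 1.6 4.6
   vertex 5.8 6.0 5.4
   vertex 1.0 0.0 5.8
  endloop
 endfacet
 facet normal 0.984 -0.181 0.010
  outer loop
   vertex 5.0 1.6 4.6
   vertex 5.4 3.6 1.2
   vertex 5.8 6.0 5.4
  endloop
 endfacet
 facet normal 0.198 -0.855 -0.480
  outer loop
   vertex 5.0 1.6 4.6
   vertex 1.0 0.0 5.8
   vertex 5.4 3.6 1.2
  endloop
 endfacet
 facet normal -0.494 0.750 0.441
  outer loop
   vertex 1.8 3.6 5.0
   vertex 5.8 6.0 5.4
   vertex 0.8 4.0 3.2
  endloop
 endfacet
 facet normal -0.807 0.293 0.513
  outer loop
   vertex 1.8 3.6 5.0
   vertex 0.8 4.0 3.2
   vertex 1.0 0.0 5.8
  endloop
 endfacet
 facet normal -0.251 0.263 0.932
  outer loop
   vertex 1.8 3.6 5.0
   vertex 1.0 0.0 5.8
   vertex 5.8 6.0 5.4
  endloop
 endfacet
 facet normal -0.412 0.904 0.114
  outer loop
   vertex 4.2 5.6 2.8
   vertex 0.8 4.0 3.2
   vertex 5.8 6.0 5.4
  endloop
 endfacet
 facet normal -0.318 0.469 -0.824
  outer loop
   vertex 4.2 5.6 2.8
   vertex 5.4 3.6 1.2
   vertex 0.8 4.0 3.2
  endloop
 endfacet
 facet normal 0.559 0.696 -0.451
  outer loop
   vertex 4.2 5.6 2.8
   vertex 5.8 6.0 5.4
   vertex 5.4 3.6 1.2
  endloop
 endfacet
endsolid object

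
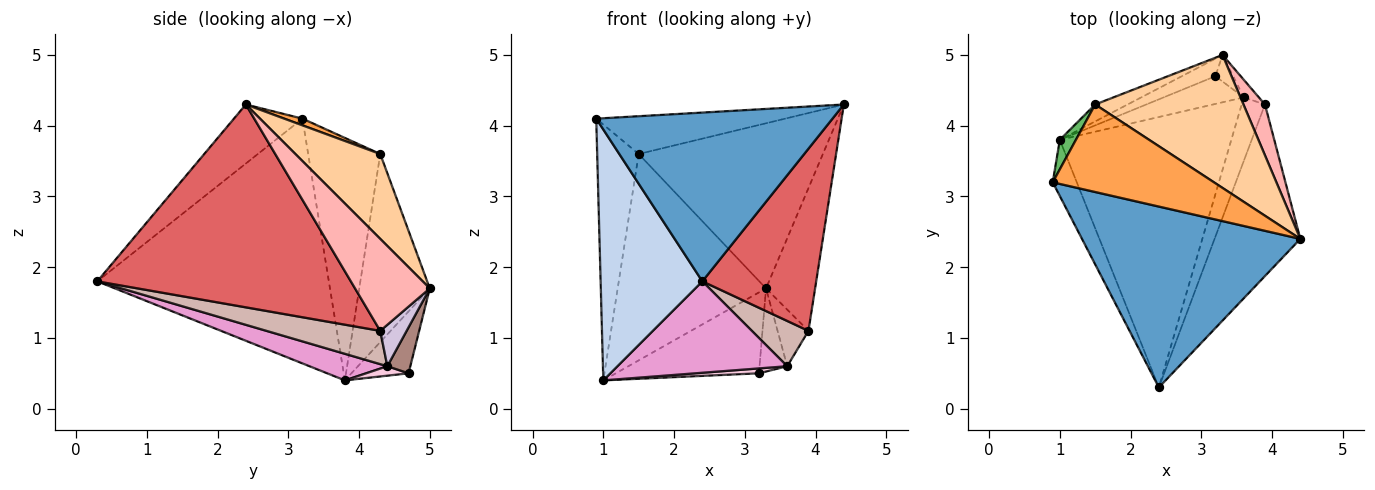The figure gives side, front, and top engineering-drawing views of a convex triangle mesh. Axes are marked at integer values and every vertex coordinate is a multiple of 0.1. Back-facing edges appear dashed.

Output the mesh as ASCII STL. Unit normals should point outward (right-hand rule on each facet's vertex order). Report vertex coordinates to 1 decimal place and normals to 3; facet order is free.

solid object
 facet normal -0.194 -0.669 0.717
  outer loop
   vertex 2.4 0.3 1.8
   vertex 4.4 2.4 4.3
   vertex 0.9 3.2 4.1
  endloop
 endfacet
 facet normal -0.912 -0.401 -0.090
  outer loop
   vertex 1.0 3.8 0.4
   vertex 2.4 0.3 1.8
   vertex 0.9 3.2 4.1
  endloop
 endfacet
 facet normal 0.038 0.396 0.917
  outer loop
   vertex 1.5 4.3 3.6
   vertex 0.9 3.2 4.1
   vertex 4.4 2.4 4.3
  endloop
 endfacet
 facet normal 0.338 0.733 0.590
  outer loop
   vertex 1.5 4.3 3.6
   vertex 4.4 2.4 4.3
   vertex 3.3 5.0 1.7
  endloop
 endfacet
 facet normal -0.865 0.498 0.057
  outer loop
   vertex 1.5 4.3 3.6
   vertex 1.0 3.8 0.4
   vertex 0.9 3.2 4.1
  endloop
 endfacet
 facet normal -0.428 0.901 -0.074
  outer loop
   vertex 1.5 4.3 3.6
   vertex 3.3 5.0 1.7
   vertex 1.0 3.8 0.4
  endloop
 endfacet
 facet normal 0.851 -0.382 -0.360
  outer loop
   vertex 3.9 4.3 1.1
   vertex 4.4 2.4 4.3
   vertex 2.4 0.3 1.8
  endloop
 endfacet
 facet normal 0.820 0.539 0.192
  outer loop
   vertex 3.9 4.3 1.1
   vertex 3.3 5.0 1.7
   vertex 4.4 2.4 4.3
  endloop
 endfacet
 facet normal -0.363 0.910 -0.197
  outer loop
   vertex 3.2 4.7 0.5
   vertex 1.0 3.8 0.4
   vertex 3.3 5.0 1.7
  endloop
 endfacet
 facet normal 0.632 0.740 -0.231
  outer loop
   vertex 3.6 4.4 0.6
   vertex 3.3 5.0 1.7
   vertex 3.9 4.3 1.1
  endloop
 endfacet
 facet normal 0.620 0.747 -0.239
  outer loop
   vertex 3.6 4.4 0.6
   vertex 3.2 4.7 0.5
   vertex 3.3 5.0 1.7
  endloop
 endfacet
 facet normal 0.759 -0.377 -0.531
  outer loop
   vertex 3.6 4.4 0.6
   vertex 3.9 4.3 1.1
   vertex 2.4 0.3 1.8
  endloop
 endfacet
 facet normal 0.145 -0.317 -0.937
  outer loop
   vertex 3.6 4.4 0.6
   vertex 2.4 0.3 1.8
   vertex 1.0 3.8 0.4
  endloop
 endfacet
 facet normal 0.115 -0.173 -0.978
  outer loop
   vertex 3.6 4.4 0.6
   vertex 1.0 3.8 0.4
   vertex 3.2 4.7 0.5
  endloop
 endfacet
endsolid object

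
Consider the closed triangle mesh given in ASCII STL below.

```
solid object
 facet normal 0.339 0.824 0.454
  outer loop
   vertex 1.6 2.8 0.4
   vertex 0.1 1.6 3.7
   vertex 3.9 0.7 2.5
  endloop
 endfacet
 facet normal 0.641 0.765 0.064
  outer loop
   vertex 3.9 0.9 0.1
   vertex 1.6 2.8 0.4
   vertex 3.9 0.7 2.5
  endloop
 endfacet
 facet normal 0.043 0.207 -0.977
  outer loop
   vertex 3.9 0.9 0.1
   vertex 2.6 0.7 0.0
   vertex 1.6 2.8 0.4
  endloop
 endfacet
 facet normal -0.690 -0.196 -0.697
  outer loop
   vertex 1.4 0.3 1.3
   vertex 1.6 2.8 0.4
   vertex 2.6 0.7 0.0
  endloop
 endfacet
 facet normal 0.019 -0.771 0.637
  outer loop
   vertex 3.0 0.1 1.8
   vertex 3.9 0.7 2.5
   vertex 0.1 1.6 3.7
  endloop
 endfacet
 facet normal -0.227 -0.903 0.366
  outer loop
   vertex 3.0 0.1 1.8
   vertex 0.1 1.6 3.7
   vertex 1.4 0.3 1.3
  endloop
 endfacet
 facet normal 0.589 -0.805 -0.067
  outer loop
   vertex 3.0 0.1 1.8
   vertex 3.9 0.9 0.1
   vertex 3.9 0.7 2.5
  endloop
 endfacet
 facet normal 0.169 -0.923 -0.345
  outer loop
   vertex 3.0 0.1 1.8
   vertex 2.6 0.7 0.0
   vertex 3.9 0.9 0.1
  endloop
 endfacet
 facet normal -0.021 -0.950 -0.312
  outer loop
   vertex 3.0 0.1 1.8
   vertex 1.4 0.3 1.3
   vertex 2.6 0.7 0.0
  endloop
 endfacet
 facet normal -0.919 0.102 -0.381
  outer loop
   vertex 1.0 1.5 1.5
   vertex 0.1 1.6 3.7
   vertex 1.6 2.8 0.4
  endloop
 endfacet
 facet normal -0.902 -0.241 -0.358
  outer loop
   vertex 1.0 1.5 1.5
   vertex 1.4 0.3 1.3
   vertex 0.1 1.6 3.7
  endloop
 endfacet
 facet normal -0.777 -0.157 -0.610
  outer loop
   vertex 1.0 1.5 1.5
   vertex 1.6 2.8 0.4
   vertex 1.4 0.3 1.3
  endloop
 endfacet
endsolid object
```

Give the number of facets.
12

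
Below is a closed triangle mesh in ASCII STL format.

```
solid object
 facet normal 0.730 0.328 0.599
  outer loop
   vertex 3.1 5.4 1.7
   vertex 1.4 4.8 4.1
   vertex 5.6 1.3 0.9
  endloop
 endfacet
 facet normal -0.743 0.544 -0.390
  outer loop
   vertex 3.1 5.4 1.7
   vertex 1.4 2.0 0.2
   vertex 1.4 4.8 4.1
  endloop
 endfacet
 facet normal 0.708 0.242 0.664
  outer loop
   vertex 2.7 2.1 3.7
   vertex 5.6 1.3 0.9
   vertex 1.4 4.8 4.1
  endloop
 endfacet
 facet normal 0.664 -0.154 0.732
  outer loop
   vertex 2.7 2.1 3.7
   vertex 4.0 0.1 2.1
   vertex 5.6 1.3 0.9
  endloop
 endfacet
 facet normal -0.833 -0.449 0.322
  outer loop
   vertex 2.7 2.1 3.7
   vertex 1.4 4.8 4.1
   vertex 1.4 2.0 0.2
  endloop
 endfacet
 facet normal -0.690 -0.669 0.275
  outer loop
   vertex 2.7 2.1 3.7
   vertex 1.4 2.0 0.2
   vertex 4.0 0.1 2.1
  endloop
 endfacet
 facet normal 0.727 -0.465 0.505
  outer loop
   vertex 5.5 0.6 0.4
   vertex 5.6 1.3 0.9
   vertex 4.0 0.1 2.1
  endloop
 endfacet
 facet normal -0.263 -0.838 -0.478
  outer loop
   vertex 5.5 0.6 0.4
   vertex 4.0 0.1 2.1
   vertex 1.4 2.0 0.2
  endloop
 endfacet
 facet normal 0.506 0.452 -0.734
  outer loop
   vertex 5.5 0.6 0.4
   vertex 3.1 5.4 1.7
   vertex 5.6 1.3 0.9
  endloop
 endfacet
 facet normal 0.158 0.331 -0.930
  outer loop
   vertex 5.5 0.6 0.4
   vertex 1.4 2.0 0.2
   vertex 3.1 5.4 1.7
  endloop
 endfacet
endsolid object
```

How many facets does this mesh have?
10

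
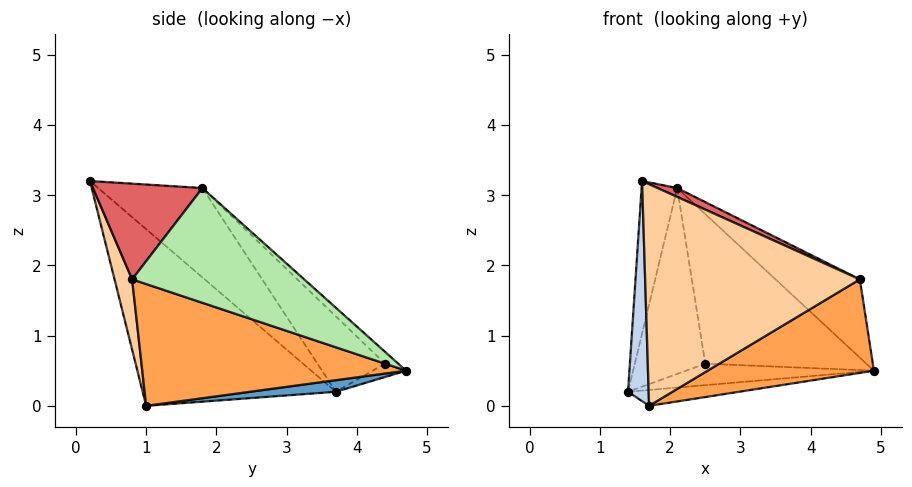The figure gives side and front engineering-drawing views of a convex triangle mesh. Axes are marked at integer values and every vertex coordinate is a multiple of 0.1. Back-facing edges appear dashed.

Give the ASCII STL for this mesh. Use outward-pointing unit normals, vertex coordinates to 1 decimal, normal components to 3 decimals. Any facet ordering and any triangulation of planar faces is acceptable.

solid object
 facet normal 0.062 0.081 -0.995
  outer loop
   vertex 1.7 1.0 0.0
   vertex 1.4 3.7 0.2
   vertex 4.9 4.7 0.5
  endloop
 endfacet
 facet normal -0.993 -0.106 -0.058
  outer loop
   vertex 1.7 1.0 0.0
   vertex 1.6 0.2 3.2
   vertex 1.4 3.7 0.2
  endloop
 endfacet
 facet normal 0.476 -0.300 -0.827
  outer loop
   vertex 4.7 0.8 1.8
   vertex 1.7 1.0 0.0
   vertex 4.9 4.7 0.5
  endloop
 endfacet
 facet normal 0.079 -0.968 -0.239
  outer loop
   vertex 4.7 0.8 1.8
   vertex 1.6 0.2 3.2
   vertex 1.7 1.0 0.0
  endloop
 endfacet
 facet normal -0.866 0.296 0.403
  outer loop
   vertex 2.1 1.8 3.1
   vertex 1.4 3.7 0.2
   vertex 1.6 0.2 3.2
  endloop
 endfacet
 facet normal 0.508 0.249 0.825
  outer loop
   vertex 2.1 1.8 3.1
   vertex 4.7 0.8 1.8
   vertex 4.9 4.7 0.5
  endloop
 endfacet
 facet normal 0.423 -0.076 0.903
  outer loop
   vertex 2.1 1.8 3.1
   vertex 1.6 0.2 3.2
   vertex 4.7 0.8 1.8
  endloop
 endfacet
 facet normal -0.110 0.617 -0.779
  outer loop
   vertex 2.5 4.4 0.6
   vertex 4.9 4.7 0.5
   vertex 1.4 3.7 0.2
  endloop
 endfacet
 facet normal -0.583 0.608 0.539
  outer loop
   vertex 2.5 4.4 0.6
   vertex 1.4 3.7 0.2
   vertex 2.1 1.8 3.1
  endloop
 endfacet
 facet normal -0.057 0.697 0.715
  outer loop
   vertex 2.5 4.4 0.6
   vertex 2.1 1.8 3.1
   vertex 4.9 4.7 0.5
  endloop
 endfacet
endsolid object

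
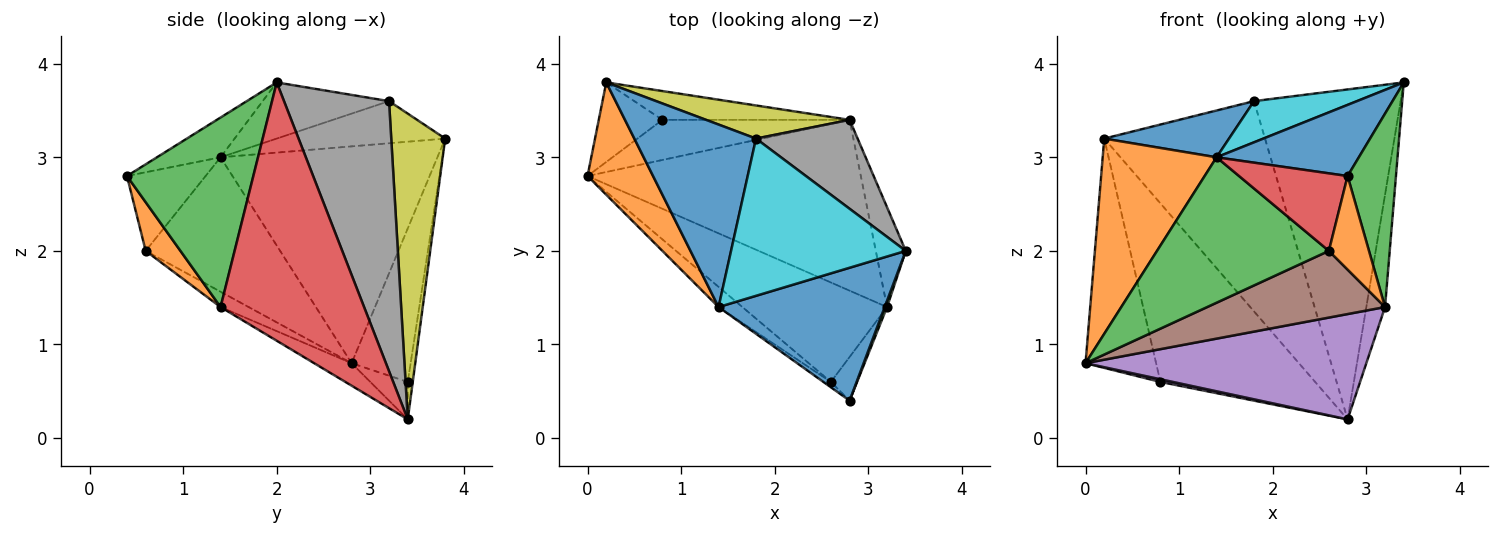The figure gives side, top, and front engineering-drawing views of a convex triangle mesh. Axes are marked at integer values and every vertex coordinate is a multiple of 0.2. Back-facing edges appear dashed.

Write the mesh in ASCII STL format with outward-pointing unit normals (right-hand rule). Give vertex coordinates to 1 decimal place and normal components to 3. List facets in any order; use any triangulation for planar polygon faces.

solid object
 facet normal -0.207 -0.462 0.863
  outer loop
   vertex 1.4 1.4 3.0
   vertex 2.8 0.4 2.8
   vertex 3.4 2.0 3.8
  endloop
 endfacet
 facet normal -0.855 -0.449 0.258
  outer loop
   vertex 1.4 1.4 3.0
   vertex 0.2 3.8 3.2
   vertex 0.0 2.8 0.8
  endloop
 endfacet
 facet normal -0.612 -0.783 -0.109
  outer loop
   vertex 1.4 1.4 3.0
   vertex 0.0 2.8 0.8
   vertex 2.6 0.6 2.0
  endloop
 endfacet
 facet normal -0.586 -0.809 -0.056
  outer loop
   vertex 1.4 1.4 3.0
   vertex 2.6 0.6 2.0
   vertex 2.8 0.4 2.8
  endloop
 endfacet
 facet normal -0.196 -0.065 -0.978
  outer loop
   vertex 0.8 3.4 0.6
   vertex 2.8 3.4 0.2
   vertex 0.0 2.8 0.8
  endloop
 endfacet
 facet normal -0.620 0.741 -0.257
  outer loop
   vertex 0.8 3.4 0.6
   vertex 0.0 2.8 0.8
   vertex 0.2 3.8 3.2
  endloop
 endfacet
 facet normal -0.032 0.987 -0.159
  outer loop
   vertex 0.8 3.4 0.6
   vertex 0.2 3.8 3.2
   vertex 2.8 3.4 0.2
  endloop
 endfacet
 facet normal 0.569 0.794 0.214
  outer loop
   vertex 1.8 3.2 3.6
   vertex 3.4 2.0 3.8
   vertex 2.8 3.4 0.2
  endloop
 endfacet
 facet normal 0.315 0.938 0.148
  outer loop
   vertex 1.8 3.2 3.6
   vertex 2.8 3.4 0.2
   vertex 0.2 3.8 3.2
  endloop
 endfacet
 facet normal -0.297 -0.242 0.924
  outer loop
   vertex 1.8 3.2 3.6
   vertex 1.4 1.4 3.0
   vertex 3.4 2.0 3.8
  endloop
 endfacet
 facet normal -0.318 -0.235 0.918
  outer loop
   vertex 1.8 3.2 3.6
   vertex 0.2 3.8 3.2
   vertex 1.4 1.4 3.0
  endloop
 endfacet
 facet normal 0.618 -0.713 -0.333
  outer loop
   vertex 3.2 1.4 1.4
   vertex 2.8 0.4 2.8
   vertex 2.6 0.6 2.0
  endloop
 endfacet
 facet normal 0.934 -0.357 0.012
  outer loop
   vertex 3.2 1.4 1.4
   vertex 3.4 2.0 3.8
   vertex 2.8 0.4 2.8
  endloop
 endfacet
 facet normal 0.985 0.128 -0.114
  outer loop
   vertex 3.2 1.4 1.4
   vertex 2.8 3.4 0.2
   vertex 3.4 2.0 3.8
  endloop
 endfacet
 facet normal -0.070 -0.523 -0.849
  outer loop
   vertex 3.2 1.4 1.4
   vertex 0.0 2.8 0.8
   vertex 2.8 3.4 0.2
  endloop
 endfacet
 facet normal -0.088 -0.555 -0.827
  outer loop
   vertex 3.2 1.4 1.4
   vertex 2.6 0.6 2.0
   vertex 0.0 2.8 0.8
  endloop
 endfacet
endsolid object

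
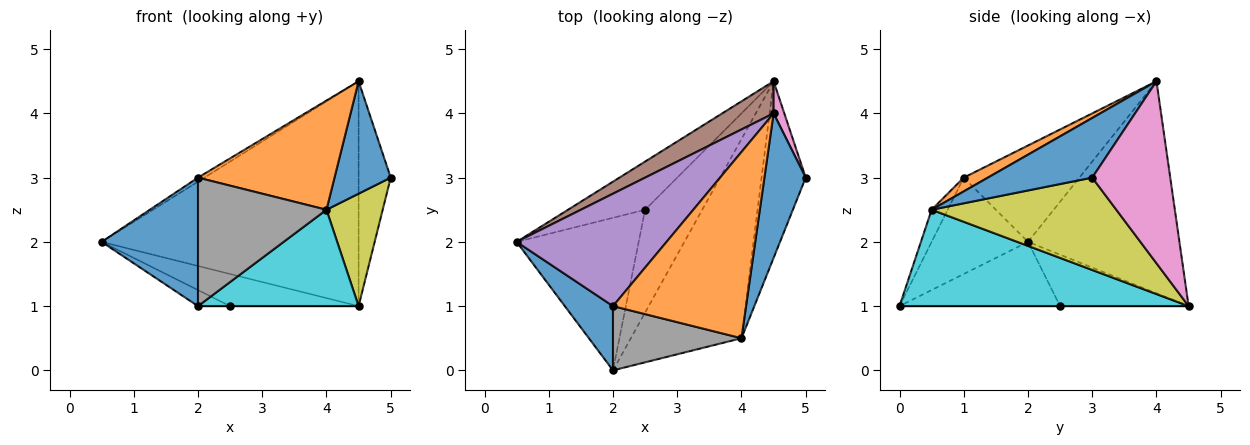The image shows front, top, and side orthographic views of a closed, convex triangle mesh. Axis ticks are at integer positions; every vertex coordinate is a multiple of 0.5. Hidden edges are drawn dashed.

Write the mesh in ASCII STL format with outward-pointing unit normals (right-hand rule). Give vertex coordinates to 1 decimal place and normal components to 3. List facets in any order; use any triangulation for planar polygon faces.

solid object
 facet normal -0.667 -0.667 0.333
  outer loop
   vertex 2.0 1.0 3.0
   vertex 0.5 2.0 2.0
   vertex 2.0 0.0 1.0
  endloop
 endfacet
 facet normal -0.464 0.093 -0.881
  outer loop
   vertex 2.5 2.5 1.0
   vertex 2.0 0.0 1.0
   vertex 0.5 2.0 2.0
  endloop
 endfacet
 facet normal -0.485 0.485 -0.728
  outer loop
   vertex 2.5 2.5 1.0
   vertex 0.5 2.0 2.0
   vertex 4.5 4.5 1.0
  endloop
 endfacet
 facet normal 0.000 0.000 -1.000
  outer loop
   vertex 2.5 2.5 1.0
   vertex 4.5 4.5 1.0
   vertex 2.0 0.0 1.0
  endloop
 endfacet
 facet normal -0.541 0.030 0.841
  outer loop
   vertex 4.5 4.0 4.5
   vertex 0.5 2.0 2.0
   vertex 2.0 1.0 3.0
  endloop
 endfacet
 facet normal -0.504 0.855 0.122
  outer loop
   vertex 4.5 4.0 4.5
   vertex 4.5 4.5 1.0
   vertex 0.5 2.0 2.0
  endloop
 endfacet
 facet normal 0.923 0.380 0.054
  outer loop
   vertex 4.5 4.0 4.5
   vertex 5.0 3.0 3.0
   vertex 4.5 4.5 1.0
  endloop
 endfacet
 facet normal -0.111 -0.889 0.444
  outer loop
   vertex 4.0 0.5 2.5
   vertex 2.0 1.0 3.0
   vertex 2.0 0.0 1.0
  endloop
 endfacet
 facet normal 0.870 -0.265 -0.416
  outer loop
   vertex 4.0 0.5 2.5
   vertex 4.5 4.5 1.0
   vertex 5.0 3.0 3.0
  endloop
 endfacet
 facet normal 0.617 -0.343 -0.708
  outer loop
   vertex 4.0 0.5 2.5
   vertex 2.0 0.0 1.0
   vertex 4.5 4.5 1.0
  endloop
 endfacet
 facet normal 0.752 -0.405 0.520
  outer loop
   vertex 4.0 0.5 2.5
   vertex 5.0 3.0 3.0
   vertex 4.5 4.0 4.5
  endloop
 endfacet
 facet normal 0.089 -0.504 0.859
  outer loop
   vertex 4.0 0.5 2.5
   vertex 4.5 4.0 4.5
   vertex 2.0 1.0 3.0
  endloop
 endfacet
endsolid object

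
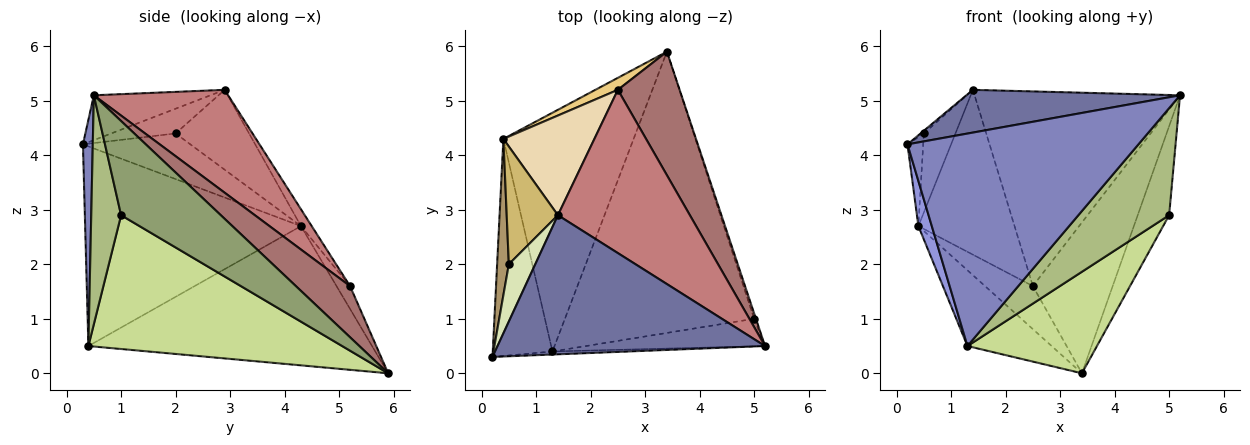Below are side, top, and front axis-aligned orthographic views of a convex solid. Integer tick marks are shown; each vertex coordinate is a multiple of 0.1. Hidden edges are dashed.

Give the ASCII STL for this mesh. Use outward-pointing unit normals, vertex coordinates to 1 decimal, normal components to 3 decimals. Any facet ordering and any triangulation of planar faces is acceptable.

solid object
 facet normal -0.158 -0.290 0.944
  outer loop
   vertex 1.4 2.9 5.2
   vertex 0.2 0.3 4.2
   vertex 5.2 0.5 5.1
  endloop
 endfacet
 facet normal 0.043 -0.999 -0.014
  outer loop
   vertex 1.3 0.4 0.5
   vertex 5.2 0.5 5.1
   vertex 0.2 0.3 4.2
  endloop
 endfacet
 facet normal -0.956 -0.059 -0.286
  outer loop
   vertex 0.4 4.3 2.7
   vertex 1.3 0.4 0.5
   vertex 0.2 0.3 4.2
  endloop
 endfacet
 facet normal -0.714 0.212 -0.668
  outer loop
   vertex 0.4 4.3 2.7
   vertex 3.4 5.9 0.0
   vertex 1.3 0.4 0.5
  endloop
 endfacet
 facet normal 0.954 0.300 -0.018
  outer loop
   vertex 5.0 1.0 2.9
   vertex 3.4 5.9 0.0
   vertex 5.2 0.5 5.1
  endloop
 endfacet
 facet normal 0.304 -0.923 -0.237
  outer loop
   vertex 5.0 1.0 2.9
   vertex 5.2 0.5 5.1
   vertex 1.3 0.4 0.5
  endloop
 endfacet
 facet normal 0.554 -0.283 -0.783
  outer loop
   vertex 5.0 1.0 2.9
   vertex 1.3 0.4 0.5
   vertex 3.4 5.9 0.0
  endloop
 endfacet
 facet normal -0.683 0.035 0.729
  outer loop
   vertex 0.5 2.0 4.4
   vertex 0.2 0.3 4.2
   vertex 1.4 2.9 5.2
  endloop
 endfacet
 facet normal -0.959 0.140 0.246
  outer loop
   vertex 0.5 2.0 4.4
   vertex 0.4 4.3 2.7
   vertex 0.2 0.3 4.2
  endloop
 endfacet
 facet normal -0.792 0.341 0.507
  outer loop
   vertex 0.5 2.0 4.4
   vertex 1.4 2.9 5.2
   vertex 0.4 4.3 2.7
  endloop
 endfacet
 facet normal -0.263 0.929 0.259
  outer loop
   vertex 2.5 5.2 1.6
   vertex 3.4 5.9 0.0
   vertex 0.4 4.3 2.7
  endloop
 endfacet
 facet normal -0.095 0.852 0.515
  outer loop
   vertex 2.5 5.2 1.6
   vertex 0.4 4.3 2.7
   vertex 1.4 2.9 5.2
  endloop
 endfacet
 facet normal 0.465 0.685 0.561
  outer loop
   vertex 2.5 5.2 1.6
   vertex 5.2 0.5 5.1
   vertex 3.4 5.9 0.0
  endloop
 endfacet
 facet normal 0.448 0.685 0.575
  outer loop
   vertex 2.5 5.2 1.6
   vertex 1.4 2.9 5.2
   vertex 5.2 0.5 5.1
  endloop
 endfacet
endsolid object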